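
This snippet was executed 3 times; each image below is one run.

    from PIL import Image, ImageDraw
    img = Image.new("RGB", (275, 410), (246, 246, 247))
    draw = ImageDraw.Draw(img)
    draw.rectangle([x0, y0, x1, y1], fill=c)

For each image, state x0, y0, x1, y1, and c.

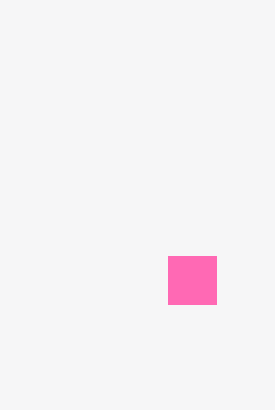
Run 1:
x0 = 168
y0 = 256
x1 = 216
y1 = 304
c = 'hotpink'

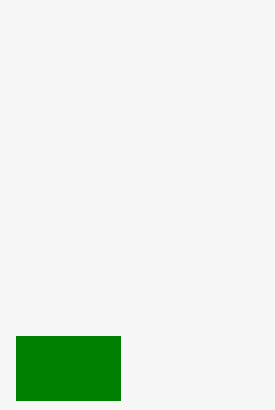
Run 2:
x0 = 16, y0 = 336, x1 = 120, y1 = 400, c = 'green'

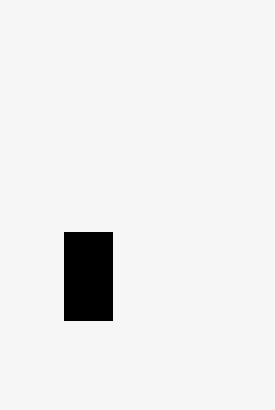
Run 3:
x0 = 64; y0 = 232; x1 = 112; y1 = 320; c = 'black'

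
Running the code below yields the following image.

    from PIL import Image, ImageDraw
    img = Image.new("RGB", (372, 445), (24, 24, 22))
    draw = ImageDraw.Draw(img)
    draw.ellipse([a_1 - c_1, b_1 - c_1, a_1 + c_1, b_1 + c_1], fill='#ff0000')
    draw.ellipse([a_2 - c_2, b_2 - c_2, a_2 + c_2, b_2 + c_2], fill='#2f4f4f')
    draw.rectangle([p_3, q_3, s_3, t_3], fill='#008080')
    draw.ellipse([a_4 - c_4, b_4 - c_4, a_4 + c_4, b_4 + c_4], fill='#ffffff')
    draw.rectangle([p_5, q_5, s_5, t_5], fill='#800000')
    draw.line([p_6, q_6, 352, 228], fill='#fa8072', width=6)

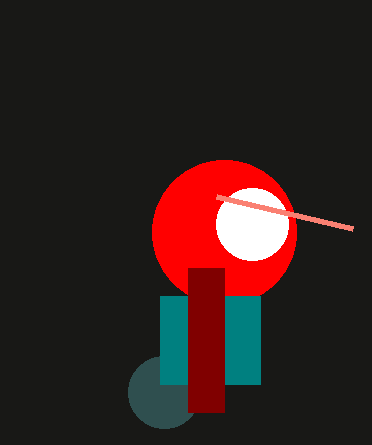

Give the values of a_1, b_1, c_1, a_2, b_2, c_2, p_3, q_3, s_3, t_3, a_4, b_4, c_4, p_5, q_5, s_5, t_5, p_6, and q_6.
a_1 = 224
b_1 = 232
c_1 = 72
a_2 = 164
b_2 = 392
c_2 = 36
p_3 = 160
q_3 = 296
s_3 = 260
t_3 = 384
a_4 = 252
b_4 = 224
c_4 = 36
p_5 = 188
q_5 = 268
s_5 = 224
t_5 = 412
p_6 = 216
q_6 = 196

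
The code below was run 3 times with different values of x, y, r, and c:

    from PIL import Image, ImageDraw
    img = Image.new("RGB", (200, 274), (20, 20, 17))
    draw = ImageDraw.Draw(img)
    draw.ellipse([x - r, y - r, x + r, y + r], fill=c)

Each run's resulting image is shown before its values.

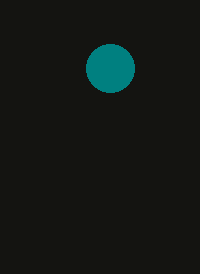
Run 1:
x = 110
y = 68
r = 24
c = 'teal'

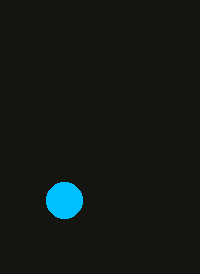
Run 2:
x = 64; y = 200; r = 18; c = 'deepskyblue'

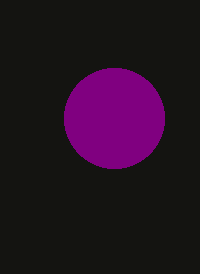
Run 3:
x = 114, y = 118, r = 50, c = 'purple'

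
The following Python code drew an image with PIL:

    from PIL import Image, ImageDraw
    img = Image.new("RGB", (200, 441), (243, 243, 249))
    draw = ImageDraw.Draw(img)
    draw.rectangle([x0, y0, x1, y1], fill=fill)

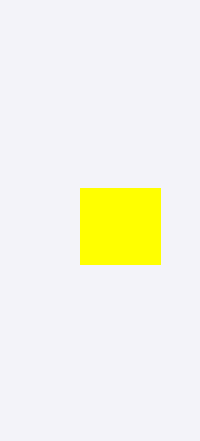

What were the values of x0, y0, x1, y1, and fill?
x0 = 80; y0 = 188; x1 = 160; y1 = 264; fill = 'yellow'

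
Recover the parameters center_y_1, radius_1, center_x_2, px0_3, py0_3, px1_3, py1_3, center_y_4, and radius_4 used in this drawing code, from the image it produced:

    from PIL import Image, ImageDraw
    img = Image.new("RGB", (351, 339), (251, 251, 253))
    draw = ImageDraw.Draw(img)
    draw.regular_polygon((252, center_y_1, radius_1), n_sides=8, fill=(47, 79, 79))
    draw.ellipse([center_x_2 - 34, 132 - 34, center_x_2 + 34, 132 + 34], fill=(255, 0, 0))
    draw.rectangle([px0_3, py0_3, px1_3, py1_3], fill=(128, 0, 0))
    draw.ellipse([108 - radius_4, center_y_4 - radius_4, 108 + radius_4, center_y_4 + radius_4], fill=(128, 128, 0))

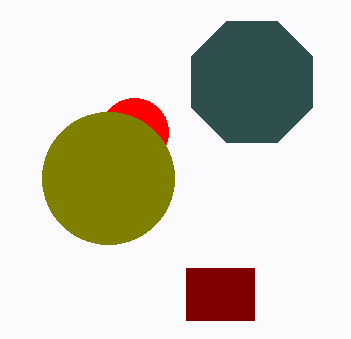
center_y_1 = 82
radius_1 = 66
center_x_2 = 134
px0_3 = 186
py0_3 = 268
px1_3 = 254
py1_3 = 320
center_y_4 = 178
radius_4 = 66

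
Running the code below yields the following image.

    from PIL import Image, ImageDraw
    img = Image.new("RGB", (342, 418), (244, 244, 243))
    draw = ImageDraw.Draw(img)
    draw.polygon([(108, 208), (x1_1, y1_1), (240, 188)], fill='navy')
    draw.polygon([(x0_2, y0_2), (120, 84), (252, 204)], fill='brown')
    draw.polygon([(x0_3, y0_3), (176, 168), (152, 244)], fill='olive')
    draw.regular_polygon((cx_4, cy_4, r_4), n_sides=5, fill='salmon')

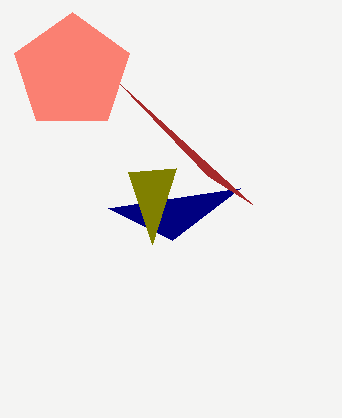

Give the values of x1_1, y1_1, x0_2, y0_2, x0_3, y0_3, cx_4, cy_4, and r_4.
x1_1 = 172, y1_1 = 240, x0_2 = 208, y0_2 = 176, x0_3 = 128, y0_3 = 172, cx_4 = 72, cy_4 = 72, r_4 = 60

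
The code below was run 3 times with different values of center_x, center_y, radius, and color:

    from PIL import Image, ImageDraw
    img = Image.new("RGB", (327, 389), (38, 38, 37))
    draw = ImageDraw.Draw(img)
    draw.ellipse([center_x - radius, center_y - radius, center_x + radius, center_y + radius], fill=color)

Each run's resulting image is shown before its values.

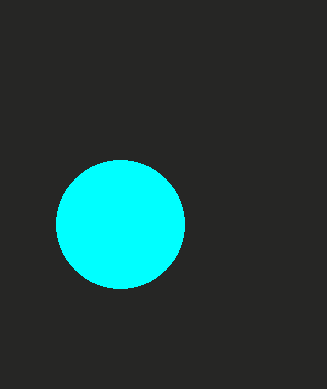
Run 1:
center_x = 120, center_y = 224, radius = 64, color = 'cyan'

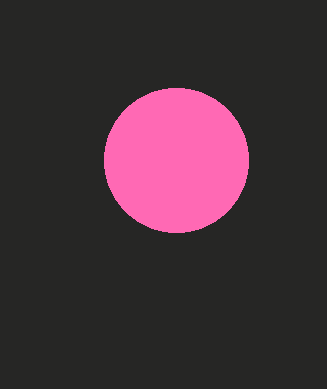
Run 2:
center_x = 176
center_y = 160
radius = 72
color = 'hotpink'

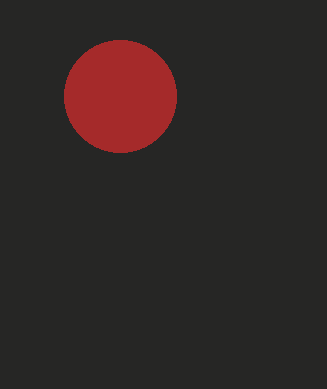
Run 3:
center_x = 120; center_y = 96; radius = 56; color = 'brown'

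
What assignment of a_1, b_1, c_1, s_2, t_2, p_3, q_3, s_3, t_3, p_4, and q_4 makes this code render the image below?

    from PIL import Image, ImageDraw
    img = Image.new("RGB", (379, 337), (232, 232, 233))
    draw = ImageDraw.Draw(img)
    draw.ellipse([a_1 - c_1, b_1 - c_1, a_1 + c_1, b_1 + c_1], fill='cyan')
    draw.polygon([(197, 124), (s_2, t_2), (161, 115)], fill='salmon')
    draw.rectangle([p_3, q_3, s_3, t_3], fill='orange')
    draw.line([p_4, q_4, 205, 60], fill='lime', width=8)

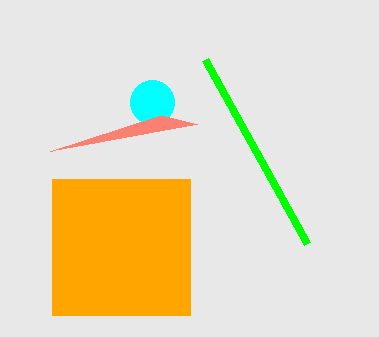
a_1 = 152
b_1 = 102
c_1 = 22
s_2 = 50
t_2 = 151
p_3 = 52
q_3 = 179
s_3 = 190
t_3 = 315
p_4 = 307
q_4 = 244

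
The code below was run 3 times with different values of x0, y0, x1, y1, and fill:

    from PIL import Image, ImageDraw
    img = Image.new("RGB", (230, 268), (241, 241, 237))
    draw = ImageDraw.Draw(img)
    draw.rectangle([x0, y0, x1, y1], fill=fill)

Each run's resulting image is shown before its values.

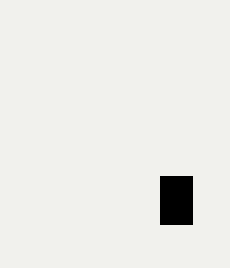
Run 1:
x0 = 160; y0 = 176; x1 = 192; y1 = 224; fill = 'black'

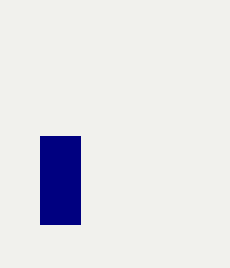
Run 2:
x0 = 40
y0 = 136
x1 = 80
y1 = 224
fill = 'navy'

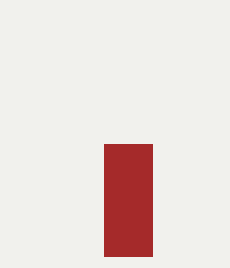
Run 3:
x0 = 104, y0 = 144, x1 = 152, y1 = 256, fill = 'brown'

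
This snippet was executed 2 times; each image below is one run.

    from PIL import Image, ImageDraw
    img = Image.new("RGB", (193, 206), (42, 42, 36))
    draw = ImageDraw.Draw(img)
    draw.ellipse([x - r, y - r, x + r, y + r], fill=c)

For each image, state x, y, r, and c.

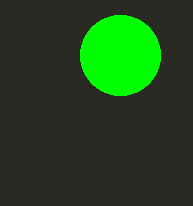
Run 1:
x = 120
y = 55
r = 40
c = 'lime'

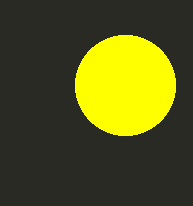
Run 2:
x = 125; y = 85; r = 50; c = 'yellow'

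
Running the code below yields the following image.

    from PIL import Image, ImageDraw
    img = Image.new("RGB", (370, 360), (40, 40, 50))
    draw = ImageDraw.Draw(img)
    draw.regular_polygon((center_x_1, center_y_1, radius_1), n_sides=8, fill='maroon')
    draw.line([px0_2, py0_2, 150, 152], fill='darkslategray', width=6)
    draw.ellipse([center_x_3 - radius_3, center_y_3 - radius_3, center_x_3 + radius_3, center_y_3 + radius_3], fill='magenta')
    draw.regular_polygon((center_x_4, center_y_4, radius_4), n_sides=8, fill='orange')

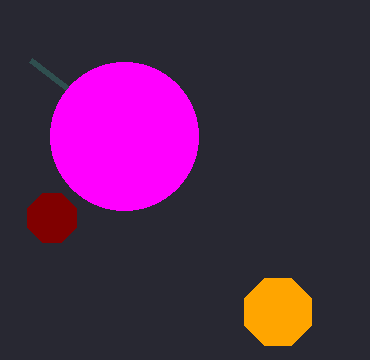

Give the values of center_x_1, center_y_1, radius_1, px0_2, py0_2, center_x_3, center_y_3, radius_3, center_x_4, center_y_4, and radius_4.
center_x_1 = 52, center_y_1 = 218, radius_1 = 26, px0_2 = 30, py0_2 = 60, center_x_3 = 124, center_y_3 = 136, radius_3 = 74, center_x_4 = 278, center_y_4 = 312, radius_4 = 36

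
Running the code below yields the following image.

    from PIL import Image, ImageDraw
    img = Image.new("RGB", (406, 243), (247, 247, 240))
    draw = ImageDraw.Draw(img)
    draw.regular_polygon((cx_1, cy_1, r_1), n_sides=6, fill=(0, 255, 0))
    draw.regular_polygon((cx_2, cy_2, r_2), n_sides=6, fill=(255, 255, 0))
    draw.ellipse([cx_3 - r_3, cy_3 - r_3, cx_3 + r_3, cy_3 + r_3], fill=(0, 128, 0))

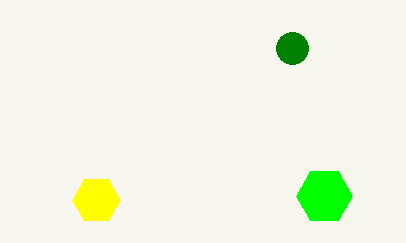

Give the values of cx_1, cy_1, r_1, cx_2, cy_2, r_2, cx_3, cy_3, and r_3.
cx_1 = 324
cy_1 = 196
r_1 = 28
cx_2 = 96
cy_2 = 200
r_2 = 24
cx_3 = 292
cy_3 = 48
r_3 = 16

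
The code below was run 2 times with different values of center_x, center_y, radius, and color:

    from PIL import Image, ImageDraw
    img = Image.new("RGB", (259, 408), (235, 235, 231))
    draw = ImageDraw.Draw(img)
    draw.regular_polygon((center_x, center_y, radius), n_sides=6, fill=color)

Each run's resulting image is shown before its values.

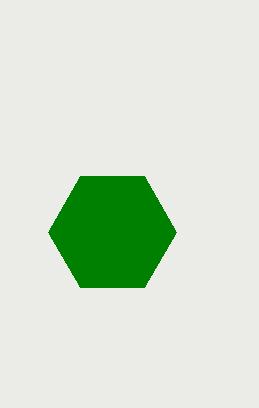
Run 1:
center_x = 112, center_y = 232, radius = 64, color = 'green'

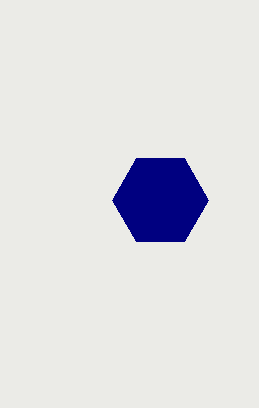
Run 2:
center_x = 160; center_y = 200; radius = 48; color = 'navy'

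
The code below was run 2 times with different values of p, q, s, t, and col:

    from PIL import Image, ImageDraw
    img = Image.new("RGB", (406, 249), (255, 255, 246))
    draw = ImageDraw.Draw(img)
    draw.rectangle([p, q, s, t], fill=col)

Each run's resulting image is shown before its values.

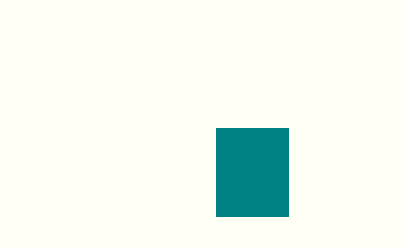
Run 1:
p = 216; q = 128; s = 288; t = 216; col = 'teal'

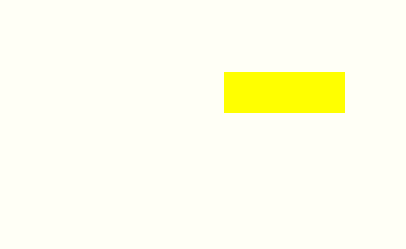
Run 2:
p = 224
q = 72
s = 344
t = 112
col = 'yellow'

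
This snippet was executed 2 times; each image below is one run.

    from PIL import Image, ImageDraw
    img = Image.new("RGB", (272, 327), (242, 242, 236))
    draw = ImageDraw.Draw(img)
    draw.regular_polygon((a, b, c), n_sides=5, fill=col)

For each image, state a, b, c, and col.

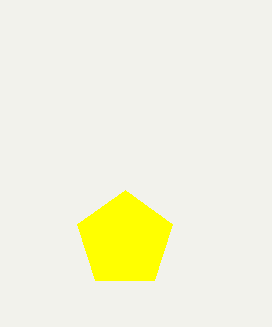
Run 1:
a = 125
b = 240
c = 50
col = 'yellow'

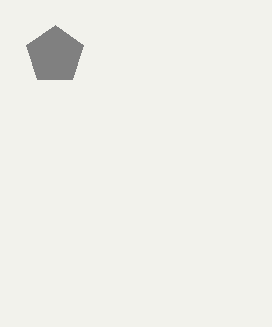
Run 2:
a = 55; b = 55; c = 30; col = 'gray'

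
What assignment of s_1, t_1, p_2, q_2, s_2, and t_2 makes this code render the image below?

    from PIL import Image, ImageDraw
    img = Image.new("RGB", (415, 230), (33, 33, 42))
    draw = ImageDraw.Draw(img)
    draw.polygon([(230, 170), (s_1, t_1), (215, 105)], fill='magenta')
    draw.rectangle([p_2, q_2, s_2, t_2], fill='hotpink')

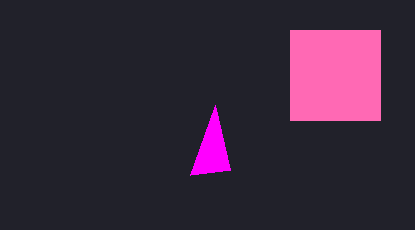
s_1 = 190, t_1 = 175, p_2 = 290, q_2 = 30, s_2 = 380, t_2 = 120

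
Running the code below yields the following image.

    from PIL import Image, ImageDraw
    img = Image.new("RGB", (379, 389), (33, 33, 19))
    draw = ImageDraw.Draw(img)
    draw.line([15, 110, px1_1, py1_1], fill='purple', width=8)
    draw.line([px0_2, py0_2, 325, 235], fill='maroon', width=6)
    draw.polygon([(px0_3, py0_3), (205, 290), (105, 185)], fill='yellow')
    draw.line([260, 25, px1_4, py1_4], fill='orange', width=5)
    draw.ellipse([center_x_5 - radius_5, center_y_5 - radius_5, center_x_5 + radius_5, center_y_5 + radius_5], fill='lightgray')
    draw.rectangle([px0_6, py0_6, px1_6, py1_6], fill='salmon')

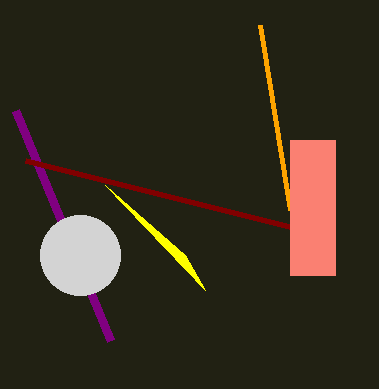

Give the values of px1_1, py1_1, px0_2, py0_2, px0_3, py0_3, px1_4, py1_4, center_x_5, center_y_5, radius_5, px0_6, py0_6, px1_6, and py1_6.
px1_1 = 110
py1_1 = 340
px0_2 = 25
py0_2 = 160
px0_3 = 185
py0_3 = 255
px1_4 = 290
py1_4 = 210
center_x_5 = 80
center_y_5 = 255
radius_5 = 40
px0_6 = 290
py0_6 = 140
px1_6 = 335
py1_6 = 275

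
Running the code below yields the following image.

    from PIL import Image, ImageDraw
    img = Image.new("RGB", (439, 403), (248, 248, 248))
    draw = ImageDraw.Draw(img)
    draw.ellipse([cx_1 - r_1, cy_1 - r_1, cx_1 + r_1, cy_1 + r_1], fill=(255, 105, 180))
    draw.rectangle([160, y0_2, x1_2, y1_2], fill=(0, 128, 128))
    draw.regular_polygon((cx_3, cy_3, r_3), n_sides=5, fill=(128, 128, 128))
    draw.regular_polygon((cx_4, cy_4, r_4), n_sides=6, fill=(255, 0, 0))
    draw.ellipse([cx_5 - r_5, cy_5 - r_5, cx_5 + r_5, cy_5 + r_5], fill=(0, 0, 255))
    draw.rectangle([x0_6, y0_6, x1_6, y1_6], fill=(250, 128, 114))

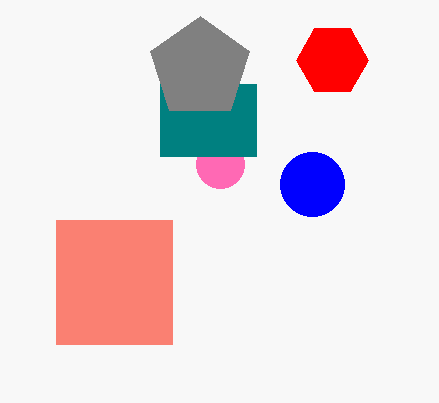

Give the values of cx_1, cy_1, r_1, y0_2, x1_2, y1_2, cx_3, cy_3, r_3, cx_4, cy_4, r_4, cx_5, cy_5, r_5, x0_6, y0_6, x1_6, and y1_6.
cx_1 = 220
cy_1 = 164
r_1 = 24
y0_2 = 84
x1_2 = 256
y1_2 = 156
cx_3 = 200
cy_3 = 68
r_3 = 52
cx_4 = 332
cy_4 = 60
r_4 = 36
cx_5 = 312
cy_5 = 184
r_5 = 32
x0_6 = 56
y0_6 = 220
x1_6 = 172
y1_6 = 344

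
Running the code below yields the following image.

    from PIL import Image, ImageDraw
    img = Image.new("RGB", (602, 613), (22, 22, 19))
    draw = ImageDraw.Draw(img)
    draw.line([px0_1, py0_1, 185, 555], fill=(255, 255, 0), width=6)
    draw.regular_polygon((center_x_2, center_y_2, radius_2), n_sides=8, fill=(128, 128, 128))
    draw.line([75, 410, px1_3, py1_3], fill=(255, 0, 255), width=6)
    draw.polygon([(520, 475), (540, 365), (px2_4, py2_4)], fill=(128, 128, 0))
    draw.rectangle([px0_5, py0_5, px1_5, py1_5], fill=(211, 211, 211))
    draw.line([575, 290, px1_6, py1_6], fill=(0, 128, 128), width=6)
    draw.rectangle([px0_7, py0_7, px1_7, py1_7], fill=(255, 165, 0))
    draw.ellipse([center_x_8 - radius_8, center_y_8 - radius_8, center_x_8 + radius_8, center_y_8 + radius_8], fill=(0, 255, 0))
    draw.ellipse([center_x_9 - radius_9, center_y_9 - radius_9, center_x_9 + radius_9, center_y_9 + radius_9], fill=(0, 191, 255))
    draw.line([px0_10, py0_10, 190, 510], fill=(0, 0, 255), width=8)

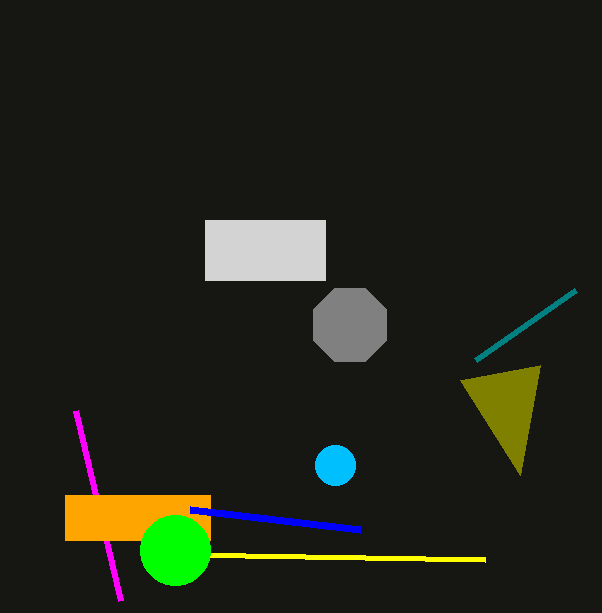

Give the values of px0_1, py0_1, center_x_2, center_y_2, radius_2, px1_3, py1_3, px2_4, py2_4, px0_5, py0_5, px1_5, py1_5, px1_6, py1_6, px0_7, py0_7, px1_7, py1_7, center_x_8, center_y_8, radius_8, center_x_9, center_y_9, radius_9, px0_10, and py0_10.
px0_1 = 485; py0_1 = 560; center_x_2 = 350; center_y_2 = 325; radius_2 = 40; px1_3 = 120; py1_3 = 600; px2_4 = 460; py2_4 = 380; px0_5 = 205; py0_5 = 220; px1_5 = 325; py1_5 = 280; px1_6 = 475; py1_6 = 360; px0_7 = 65; py0_7 = 495; px1_7 = 210; py1_7 = 540; center_x_8 = 175; center_y_8 = 550; radius_8 = 35; center_x_9 = 335; center_y_9 = 465; radius_9 = 20; px0_10 = 360; py0_10 = 530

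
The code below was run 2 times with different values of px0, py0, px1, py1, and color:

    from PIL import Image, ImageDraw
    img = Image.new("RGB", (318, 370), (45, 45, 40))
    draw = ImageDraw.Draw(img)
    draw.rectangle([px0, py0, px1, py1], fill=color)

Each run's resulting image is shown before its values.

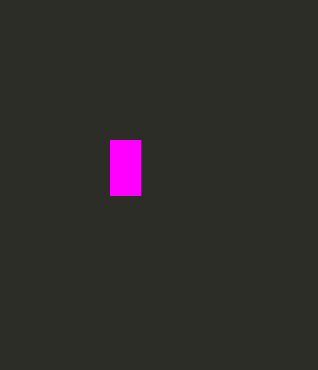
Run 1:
px0 = 110, py0 = 140, px1 = 140, py1 = 195, color = 'magenta'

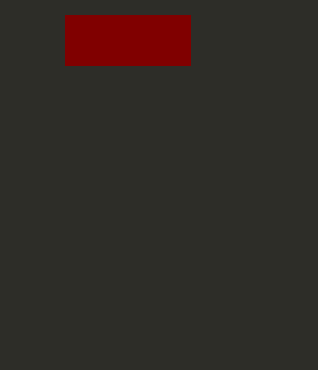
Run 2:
px0 = 65; py0 = 15; px1 = 190; py1 = 65; color = 'maroon'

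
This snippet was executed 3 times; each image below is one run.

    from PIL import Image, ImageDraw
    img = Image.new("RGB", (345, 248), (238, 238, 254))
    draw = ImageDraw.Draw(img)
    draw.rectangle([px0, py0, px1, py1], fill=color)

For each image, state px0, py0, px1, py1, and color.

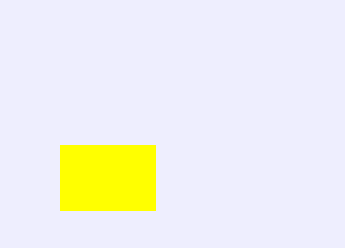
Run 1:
px0 = 60; py0 = 145; px1 = 155; py1 = 210; color = 'yellow'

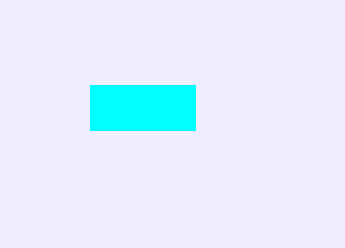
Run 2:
px0 = 90, py0 = 85, px1 = 195, py1 = 130, color = 'cyan'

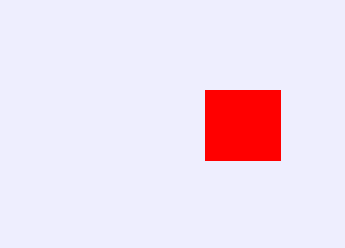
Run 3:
px0 = 205, py0 = 90, px1 = 280, py1 = 160, color = 'red'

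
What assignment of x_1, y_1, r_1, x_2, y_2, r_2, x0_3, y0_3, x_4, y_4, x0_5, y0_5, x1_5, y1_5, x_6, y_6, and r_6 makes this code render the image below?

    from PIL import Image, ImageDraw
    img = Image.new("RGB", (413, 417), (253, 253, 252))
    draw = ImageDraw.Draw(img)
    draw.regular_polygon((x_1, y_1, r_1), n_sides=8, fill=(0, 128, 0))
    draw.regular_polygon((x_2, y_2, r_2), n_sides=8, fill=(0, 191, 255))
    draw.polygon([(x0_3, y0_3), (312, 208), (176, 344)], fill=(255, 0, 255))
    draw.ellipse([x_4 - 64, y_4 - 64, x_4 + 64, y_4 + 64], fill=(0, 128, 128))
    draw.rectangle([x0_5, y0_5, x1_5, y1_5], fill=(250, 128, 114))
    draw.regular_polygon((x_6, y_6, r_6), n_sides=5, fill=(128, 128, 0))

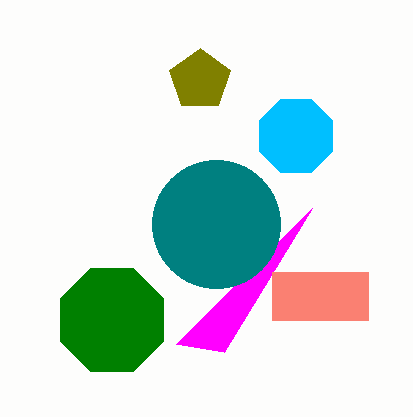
x_1 = 112, y_1 = 320, r_1 = 56, x_2 = 296, y_2 = 136, r_2 = 40, x0_3 = 224, y0_3 = 352, x_4 = 216, y_4 = 224, x0_5 = 272, y0_5 = 272, x1_5 = 368, y1_5 = 320, x_6 = 200, y_6 = 80, r_6 = 32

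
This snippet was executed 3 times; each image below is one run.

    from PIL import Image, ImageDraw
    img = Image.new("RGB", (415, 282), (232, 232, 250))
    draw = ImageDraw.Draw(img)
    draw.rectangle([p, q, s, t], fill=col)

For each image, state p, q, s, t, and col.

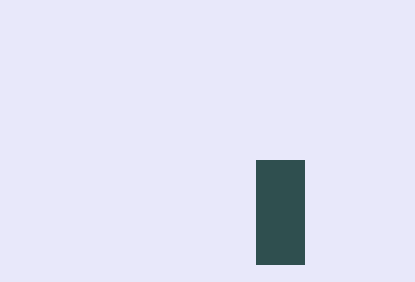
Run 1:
p = 256
q = 160
s = 304
t = 264
col = 'darkslategray'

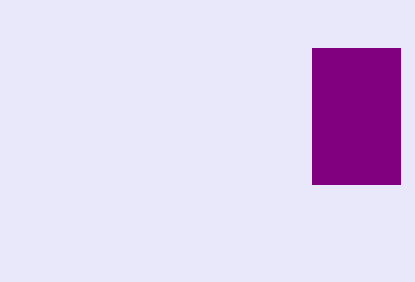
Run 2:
p = 312; q = 48; s = 400; t = 184; col = 'purple'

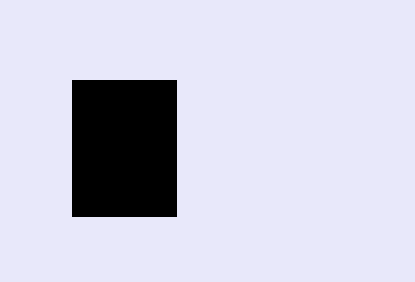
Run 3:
p = 72
q = 80
s = 176
t = 216
col = 'black'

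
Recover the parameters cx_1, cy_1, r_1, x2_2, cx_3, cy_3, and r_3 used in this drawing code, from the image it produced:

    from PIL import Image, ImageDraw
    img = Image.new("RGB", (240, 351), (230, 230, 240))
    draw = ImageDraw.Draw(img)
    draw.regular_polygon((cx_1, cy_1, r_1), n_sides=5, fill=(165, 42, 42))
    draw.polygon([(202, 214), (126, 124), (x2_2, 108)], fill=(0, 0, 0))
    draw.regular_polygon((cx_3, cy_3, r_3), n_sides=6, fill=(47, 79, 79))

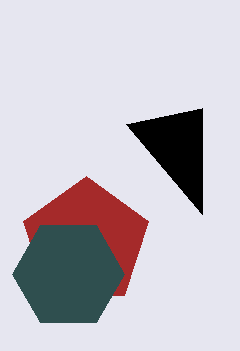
cx_1 = 86, cy_1 = 242, r_1 = 66, x2_2 = 202, cx_3 = 68, cy_3 = 274, r_3 = 56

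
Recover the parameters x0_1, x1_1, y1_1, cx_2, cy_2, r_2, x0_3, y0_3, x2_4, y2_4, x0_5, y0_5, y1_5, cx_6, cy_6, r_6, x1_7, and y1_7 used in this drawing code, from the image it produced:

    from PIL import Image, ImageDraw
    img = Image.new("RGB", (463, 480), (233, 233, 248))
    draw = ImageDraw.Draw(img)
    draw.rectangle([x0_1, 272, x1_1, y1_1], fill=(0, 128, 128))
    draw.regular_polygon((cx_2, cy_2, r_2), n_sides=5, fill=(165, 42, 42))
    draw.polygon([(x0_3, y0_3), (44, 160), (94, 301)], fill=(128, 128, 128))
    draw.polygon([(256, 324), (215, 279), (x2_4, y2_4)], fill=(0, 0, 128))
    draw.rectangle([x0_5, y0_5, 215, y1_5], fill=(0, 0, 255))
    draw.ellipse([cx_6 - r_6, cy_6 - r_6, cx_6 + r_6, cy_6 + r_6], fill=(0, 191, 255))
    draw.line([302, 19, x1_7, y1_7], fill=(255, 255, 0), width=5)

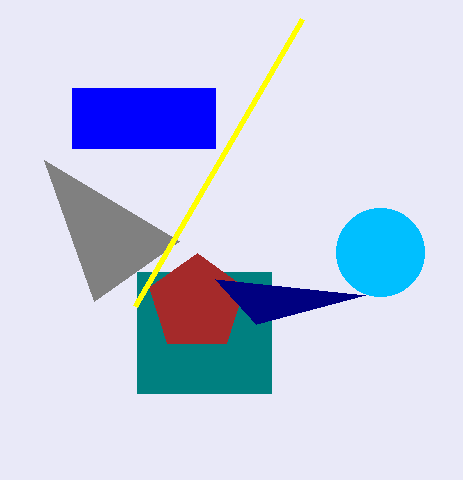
x0_1 = 137
x1_1 = 271
y1_1 = 393
cx_2 = 197
cy_2 = 303
r_2 = 50
x0_3 = 179
y0_3 = 241
x2_4 = 365
y2_4 = 295
x0_5 = 72
y0_5 = 88
y1_5 = 148
cx_6 = 380
cy_6 = 252
r_6 = 44
x1_7 = 135
y1_7 = 306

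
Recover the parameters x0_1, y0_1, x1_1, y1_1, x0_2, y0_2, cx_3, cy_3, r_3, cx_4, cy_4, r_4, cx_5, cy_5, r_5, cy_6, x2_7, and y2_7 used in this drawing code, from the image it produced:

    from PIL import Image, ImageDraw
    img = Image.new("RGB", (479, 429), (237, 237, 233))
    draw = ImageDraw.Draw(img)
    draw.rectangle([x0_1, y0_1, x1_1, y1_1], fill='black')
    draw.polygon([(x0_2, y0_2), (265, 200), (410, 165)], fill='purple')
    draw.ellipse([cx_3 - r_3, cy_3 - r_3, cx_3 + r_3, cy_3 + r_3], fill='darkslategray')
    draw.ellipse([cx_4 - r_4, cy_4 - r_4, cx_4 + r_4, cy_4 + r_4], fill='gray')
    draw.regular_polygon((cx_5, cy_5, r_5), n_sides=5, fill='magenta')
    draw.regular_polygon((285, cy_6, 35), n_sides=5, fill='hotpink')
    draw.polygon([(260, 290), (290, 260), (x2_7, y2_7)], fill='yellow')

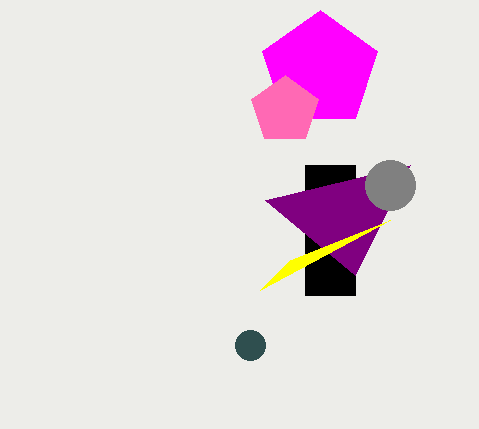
x0_1 = 305
y0_1 = 165
x1_1 = 355
y1_1 = 295
x0_2 = 355
y0_2 = 275
cx_3 = 250
cy_3 = 345
r_3 = 15
cx_4 = 390
cy_4 = 185
r_4 = 25
cx_5 = 320
cy_5 = 70
r_5 = 60
cy_6 = 110
x2_7 = 390
y2_7 = 220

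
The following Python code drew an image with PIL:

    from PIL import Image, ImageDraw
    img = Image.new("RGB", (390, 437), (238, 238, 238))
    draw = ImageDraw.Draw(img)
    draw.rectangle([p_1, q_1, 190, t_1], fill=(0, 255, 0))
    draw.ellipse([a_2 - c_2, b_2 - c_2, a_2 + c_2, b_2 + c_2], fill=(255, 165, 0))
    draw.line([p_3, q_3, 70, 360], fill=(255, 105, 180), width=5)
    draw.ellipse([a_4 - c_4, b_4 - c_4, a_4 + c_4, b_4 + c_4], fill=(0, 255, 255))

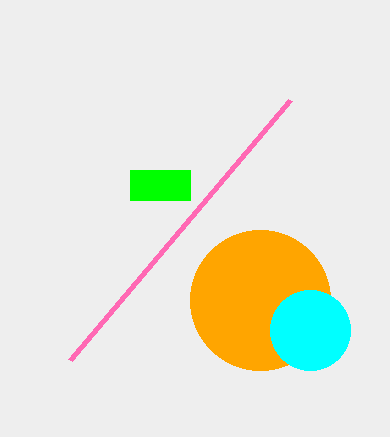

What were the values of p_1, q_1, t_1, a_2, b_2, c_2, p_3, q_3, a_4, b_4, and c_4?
p_1 = 130, q_1 = 170, t_1 = 200, a_2 = 260, b_2 = 300, c_2 = 70, p_3 = 290, q_3 = 100, a_4 = 310, b_4 = 330, c_4 = 40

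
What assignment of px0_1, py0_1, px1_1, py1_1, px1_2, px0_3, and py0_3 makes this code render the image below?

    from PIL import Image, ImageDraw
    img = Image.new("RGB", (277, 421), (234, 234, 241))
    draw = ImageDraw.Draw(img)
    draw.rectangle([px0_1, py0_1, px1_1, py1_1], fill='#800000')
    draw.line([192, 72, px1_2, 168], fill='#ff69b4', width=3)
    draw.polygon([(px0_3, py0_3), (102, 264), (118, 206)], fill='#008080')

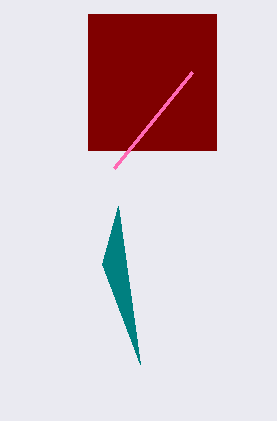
px0_1 = 88, py0_1 = 14, px1_1 = 216, py1_1 = 150, px1_2 = 114, px0_3 = 140, py0_3 = 364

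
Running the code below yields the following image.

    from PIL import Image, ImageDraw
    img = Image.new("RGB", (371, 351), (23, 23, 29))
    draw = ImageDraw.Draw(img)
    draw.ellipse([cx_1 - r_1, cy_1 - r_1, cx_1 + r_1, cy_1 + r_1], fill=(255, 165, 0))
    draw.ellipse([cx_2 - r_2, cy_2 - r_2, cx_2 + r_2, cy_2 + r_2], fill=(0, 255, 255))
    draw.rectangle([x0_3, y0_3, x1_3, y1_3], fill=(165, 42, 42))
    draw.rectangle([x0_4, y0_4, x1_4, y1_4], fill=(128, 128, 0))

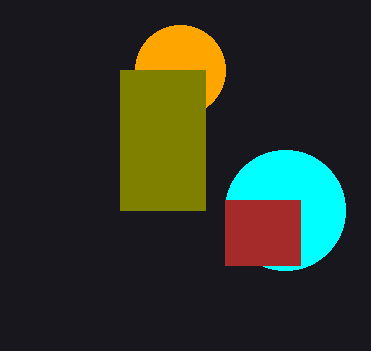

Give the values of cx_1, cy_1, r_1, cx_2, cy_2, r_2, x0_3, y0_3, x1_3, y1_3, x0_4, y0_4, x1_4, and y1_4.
cx_1 = 180; cy_1 = 70; r_1 = 45; cx_2 = 285; cy_2 = 210; r_2 = 60; x0_3 = 225; y0_3 = 200; x1_3 = 300; y1_3 = 265; x0_4 = 120; y0_4 = 70; x1_4 = 205; y1_4 = 210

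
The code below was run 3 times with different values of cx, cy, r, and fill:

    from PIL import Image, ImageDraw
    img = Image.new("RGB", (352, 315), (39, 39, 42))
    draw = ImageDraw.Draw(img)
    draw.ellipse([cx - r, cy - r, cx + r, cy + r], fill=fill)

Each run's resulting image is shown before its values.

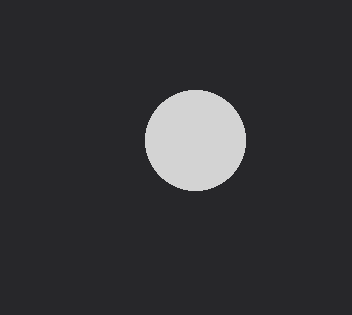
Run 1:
cx = 195
cy = 140
r = 50
fill = 'lightgray'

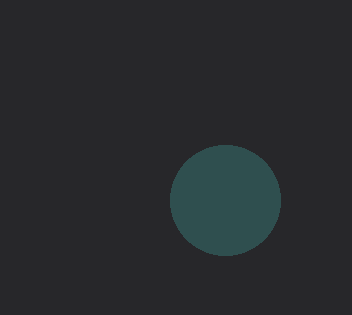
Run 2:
cx = 225, cy = 200, r = 55, fill = 'darkslategray'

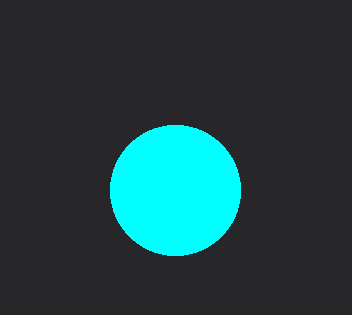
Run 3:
cx = 175, cy = 190, r = 65, fill = 'cyan'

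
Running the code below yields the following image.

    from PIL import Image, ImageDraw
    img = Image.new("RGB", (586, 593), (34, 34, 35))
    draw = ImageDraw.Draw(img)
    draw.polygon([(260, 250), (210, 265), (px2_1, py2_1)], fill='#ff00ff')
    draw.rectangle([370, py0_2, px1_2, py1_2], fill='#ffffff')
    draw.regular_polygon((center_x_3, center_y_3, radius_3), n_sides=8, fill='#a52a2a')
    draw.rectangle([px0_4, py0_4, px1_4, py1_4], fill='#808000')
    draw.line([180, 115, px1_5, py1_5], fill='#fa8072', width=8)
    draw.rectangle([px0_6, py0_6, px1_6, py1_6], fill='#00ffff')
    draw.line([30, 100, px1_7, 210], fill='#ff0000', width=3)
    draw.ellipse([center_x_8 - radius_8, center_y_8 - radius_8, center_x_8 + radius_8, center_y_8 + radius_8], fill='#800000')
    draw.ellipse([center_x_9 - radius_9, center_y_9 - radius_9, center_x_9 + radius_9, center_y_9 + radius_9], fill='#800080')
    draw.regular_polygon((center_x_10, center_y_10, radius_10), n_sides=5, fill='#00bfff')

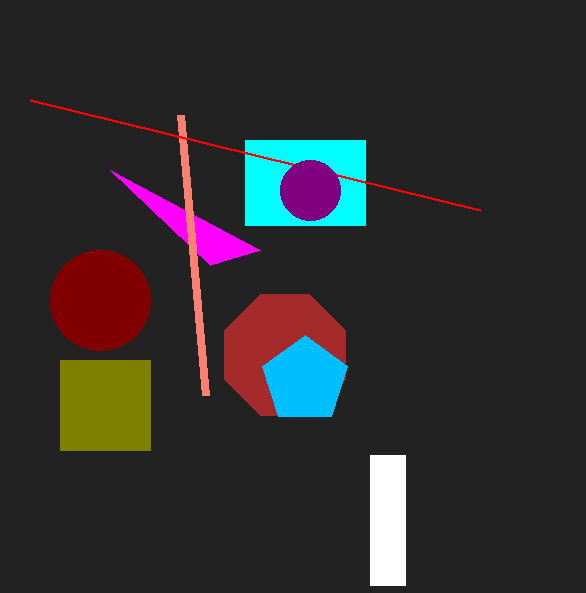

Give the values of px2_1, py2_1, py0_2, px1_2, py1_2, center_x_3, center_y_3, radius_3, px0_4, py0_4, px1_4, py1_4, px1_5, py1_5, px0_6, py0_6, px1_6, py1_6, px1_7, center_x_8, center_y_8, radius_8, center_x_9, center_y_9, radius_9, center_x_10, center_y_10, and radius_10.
px2_1 = 110; py2_1 = 170; py0_2 = 455; px1_2 = 405; py1_2 = 585; center_x_3 = 285; center_y_3 = 355; radius_3 = 65; px0_4 = 60; py0_4 = 360; px1_4 = 150; py1_4 = 450; px1_5 = 205; py1_5 = 395; px0_6 = 245; py0_6 = 140; px1_6 = 365; py1_6 = 225; px1_7 = 480; center_x_8 = 100; center_y_8 = 300; radius_8 = 50; center_x_9 = 310; center_y_9 = 190; radius_9 = 30; center_x_10 = 305; center_y_10 = 380; radius_10 = 45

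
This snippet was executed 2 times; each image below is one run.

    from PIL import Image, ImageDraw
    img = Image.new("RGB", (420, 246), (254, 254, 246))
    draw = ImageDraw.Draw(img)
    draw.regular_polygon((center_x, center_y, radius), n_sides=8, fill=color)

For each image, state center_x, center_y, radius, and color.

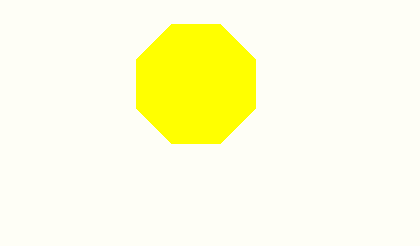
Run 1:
center_x = 196; center_y = 84; radius = 64; color = 'yellow'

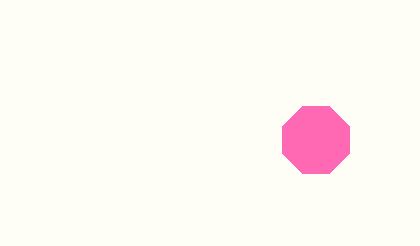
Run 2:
center_x = 316, center_y = 140, radius = 36, color = 'hotpink'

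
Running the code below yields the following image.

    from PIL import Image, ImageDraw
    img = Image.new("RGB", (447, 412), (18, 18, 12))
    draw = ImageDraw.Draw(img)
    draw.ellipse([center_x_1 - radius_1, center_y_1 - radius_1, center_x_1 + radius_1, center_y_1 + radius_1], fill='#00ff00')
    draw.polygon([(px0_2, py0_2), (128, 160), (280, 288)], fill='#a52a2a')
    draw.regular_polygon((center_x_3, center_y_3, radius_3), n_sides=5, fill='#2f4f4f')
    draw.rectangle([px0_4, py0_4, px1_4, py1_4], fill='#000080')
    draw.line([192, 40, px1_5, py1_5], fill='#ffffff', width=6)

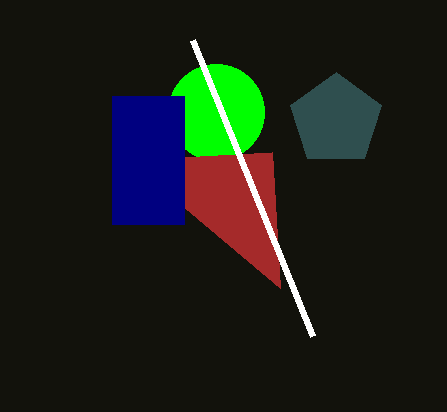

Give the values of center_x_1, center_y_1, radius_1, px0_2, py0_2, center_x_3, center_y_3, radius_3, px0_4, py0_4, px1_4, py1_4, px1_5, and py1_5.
center_x_1 = 216; center_y_1 = 112; radius_1 = 48; px0_2 = 272; py0_2 = 152; center_x_3 = 336; center_y_3 = 120; radius_3 = 48; px0_4 = 112; py0_4 = 96; px1_4 = 184; py1_4 = 224; px1_5 = 312; py1_5 = 336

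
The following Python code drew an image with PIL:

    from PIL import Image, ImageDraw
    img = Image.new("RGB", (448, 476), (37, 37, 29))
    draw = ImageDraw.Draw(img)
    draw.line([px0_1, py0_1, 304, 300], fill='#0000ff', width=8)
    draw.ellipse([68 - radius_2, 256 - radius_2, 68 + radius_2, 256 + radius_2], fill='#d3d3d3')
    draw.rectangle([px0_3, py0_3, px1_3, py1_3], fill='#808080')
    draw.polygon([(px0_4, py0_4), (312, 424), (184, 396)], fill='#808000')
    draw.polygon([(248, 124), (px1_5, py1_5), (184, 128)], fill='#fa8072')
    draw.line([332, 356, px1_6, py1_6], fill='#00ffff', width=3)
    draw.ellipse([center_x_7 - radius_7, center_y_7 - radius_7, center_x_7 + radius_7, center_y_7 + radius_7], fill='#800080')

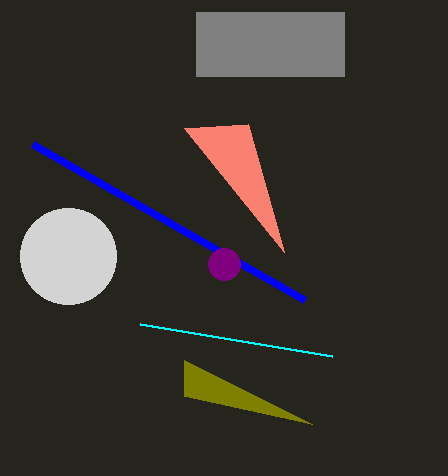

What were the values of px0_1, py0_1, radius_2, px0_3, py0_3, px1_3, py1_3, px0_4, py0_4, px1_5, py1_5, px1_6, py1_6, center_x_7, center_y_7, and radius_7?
px0_1 = 32; py0_1 = 144; radius_2 = 48; px0_3 = 196; py0_3 = 12; px1_3 = 344; py1_3 = 76; px0_4 = 184; py0_4 = 360; px1_5 = 284; py1_5 = 252; px1_6 = 140; py1_6 = 324; center_x_7 = 224; center_y_7 = 264; radius_7 = 16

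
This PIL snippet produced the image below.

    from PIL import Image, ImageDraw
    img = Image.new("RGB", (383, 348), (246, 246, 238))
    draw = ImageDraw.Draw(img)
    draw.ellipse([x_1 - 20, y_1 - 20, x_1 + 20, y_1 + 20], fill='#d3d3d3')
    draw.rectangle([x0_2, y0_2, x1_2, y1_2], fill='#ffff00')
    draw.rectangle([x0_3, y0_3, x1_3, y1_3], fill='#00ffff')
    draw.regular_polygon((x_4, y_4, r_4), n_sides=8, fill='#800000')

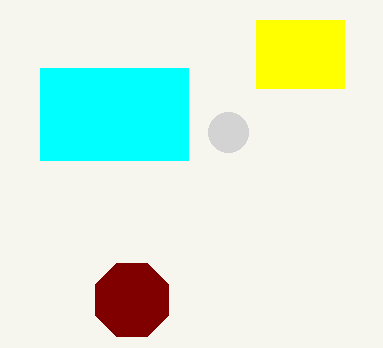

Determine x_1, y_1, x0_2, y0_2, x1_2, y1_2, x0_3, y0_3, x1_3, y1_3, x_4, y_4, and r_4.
x_1 = 228
y_1 = 132
x0_2 = 256
y0_2 = 20
x1_2 = 344
y1_2 = 88
x0_3 = 40
y0_3 = 68
x1_3 = 188
y1_3 = 160
x_4 = 132
y_4 = 300
r_4 = 40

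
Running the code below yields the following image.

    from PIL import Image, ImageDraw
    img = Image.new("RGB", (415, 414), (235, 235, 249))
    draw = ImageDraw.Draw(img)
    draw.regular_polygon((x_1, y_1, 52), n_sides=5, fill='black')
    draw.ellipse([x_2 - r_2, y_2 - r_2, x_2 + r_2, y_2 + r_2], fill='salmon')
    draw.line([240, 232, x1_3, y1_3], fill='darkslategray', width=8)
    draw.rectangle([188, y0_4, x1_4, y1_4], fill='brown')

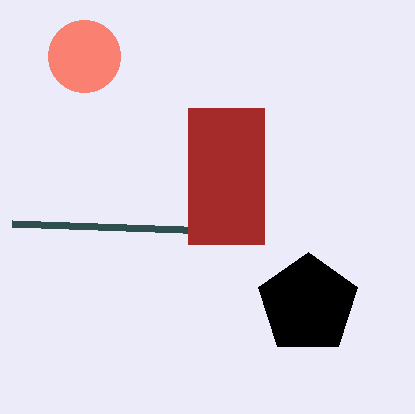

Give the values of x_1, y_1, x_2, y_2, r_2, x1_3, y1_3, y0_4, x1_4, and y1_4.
x_1 = 308; y_1 = 304; x_2 = 84; y_2 = 56; r_2 = 36; x1_3 = 12; y1_3 = 224; y0_4 = 108; x1_4 = 264; y1_4 = 244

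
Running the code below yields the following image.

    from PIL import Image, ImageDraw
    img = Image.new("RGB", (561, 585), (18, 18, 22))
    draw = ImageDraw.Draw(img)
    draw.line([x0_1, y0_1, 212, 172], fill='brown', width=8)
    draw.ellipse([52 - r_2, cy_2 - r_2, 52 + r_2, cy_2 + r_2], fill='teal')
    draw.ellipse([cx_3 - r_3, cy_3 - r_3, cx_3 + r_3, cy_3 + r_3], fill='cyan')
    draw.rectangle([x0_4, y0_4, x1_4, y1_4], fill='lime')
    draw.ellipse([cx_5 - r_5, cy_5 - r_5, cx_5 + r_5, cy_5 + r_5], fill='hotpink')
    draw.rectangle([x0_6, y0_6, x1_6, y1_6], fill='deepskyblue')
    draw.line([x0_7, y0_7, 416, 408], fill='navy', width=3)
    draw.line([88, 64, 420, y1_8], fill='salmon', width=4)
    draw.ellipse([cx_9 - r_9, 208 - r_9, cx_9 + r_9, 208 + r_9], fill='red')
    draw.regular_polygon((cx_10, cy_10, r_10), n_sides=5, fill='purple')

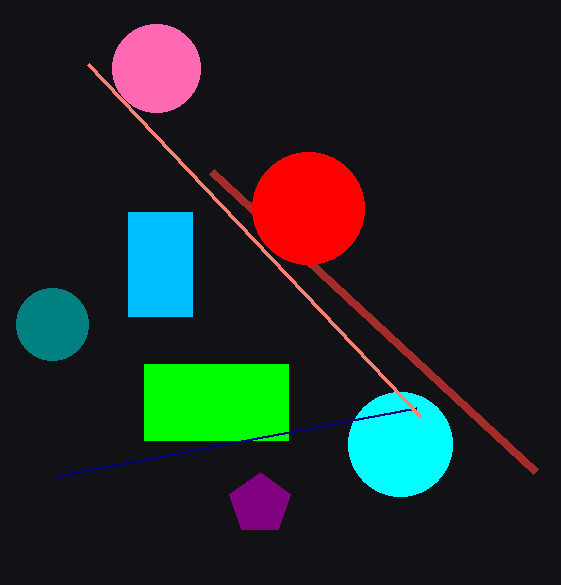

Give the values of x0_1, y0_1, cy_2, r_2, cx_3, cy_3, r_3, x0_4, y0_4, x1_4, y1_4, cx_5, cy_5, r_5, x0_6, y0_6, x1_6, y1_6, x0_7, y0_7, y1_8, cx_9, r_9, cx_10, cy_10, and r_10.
x0_1 = 536; y0_1 = 472; cy_2 = 324; r_2 = 36; cx_3 = 400; cy_3 = 444; r_3 = 52; x0_4 = 144; y0_4 = 364; x1_4 = 288; y1_4 = 440; cx_5 = 156; cy_5 = 68; r_5 = 44; x0_6 = 128; y0_6 = 212; x1_6 = 192; y1_6 = 316; x0_7 = 56; y0_7 = 476; y1_8 = 416; cx_9 = 308; r_9 = 56; cx_10 = 260; cy_10 = 504; r_10 = 32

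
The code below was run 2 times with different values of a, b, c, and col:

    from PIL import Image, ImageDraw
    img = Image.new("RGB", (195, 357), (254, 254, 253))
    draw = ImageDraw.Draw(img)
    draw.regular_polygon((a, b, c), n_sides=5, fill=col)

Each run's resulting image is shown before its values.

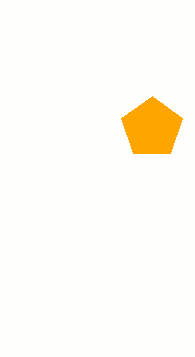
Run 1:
a = 152, b = 128, c = 32, col = 'orange'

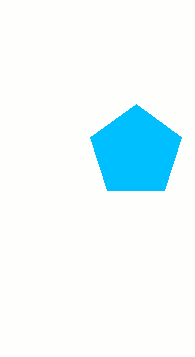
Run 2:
a = 136, b = 152, c = 48, col = 'deepskyblue'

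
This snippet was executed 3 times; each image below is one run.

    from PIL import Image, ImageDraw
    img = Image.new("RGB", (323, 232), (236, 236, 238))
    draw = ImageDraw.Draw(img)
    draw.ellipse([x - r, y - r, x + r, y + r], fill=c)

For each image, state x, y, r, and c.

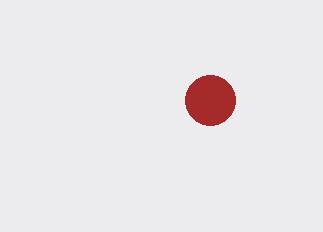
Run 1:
x = 210; y = 100; r = 25; c = 'brown'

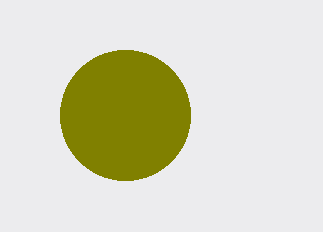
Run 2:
x = 125; y = 115; r = 65; c = 'olive'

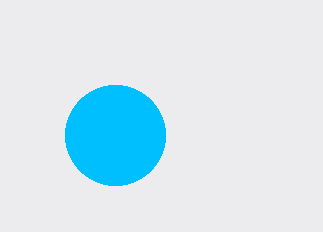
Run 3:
x = 115; y = 135; r = 50; c = 'deepskyblue'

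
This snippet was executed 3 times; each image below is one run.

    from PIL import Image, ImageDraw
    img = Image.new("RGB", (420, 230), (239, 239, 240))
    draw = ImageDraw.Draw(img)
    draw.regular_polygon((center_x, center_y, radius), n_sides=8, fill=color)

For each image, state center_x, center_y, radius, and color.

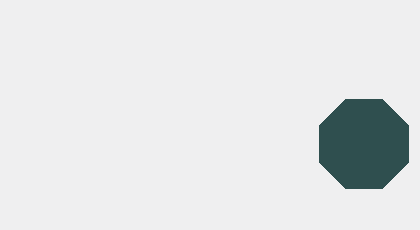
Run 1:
center_x = 364, center_y = 144, radius = 48, color = 'darkslategray'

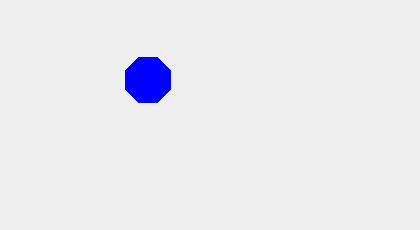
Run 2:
center_x = 148
center_y = 80
radius = 24
color = 'blue'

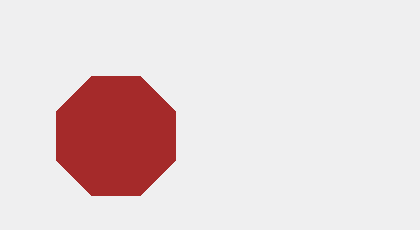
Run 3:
center_x = 116; center_y = 136; radius = 64; color = 'brown'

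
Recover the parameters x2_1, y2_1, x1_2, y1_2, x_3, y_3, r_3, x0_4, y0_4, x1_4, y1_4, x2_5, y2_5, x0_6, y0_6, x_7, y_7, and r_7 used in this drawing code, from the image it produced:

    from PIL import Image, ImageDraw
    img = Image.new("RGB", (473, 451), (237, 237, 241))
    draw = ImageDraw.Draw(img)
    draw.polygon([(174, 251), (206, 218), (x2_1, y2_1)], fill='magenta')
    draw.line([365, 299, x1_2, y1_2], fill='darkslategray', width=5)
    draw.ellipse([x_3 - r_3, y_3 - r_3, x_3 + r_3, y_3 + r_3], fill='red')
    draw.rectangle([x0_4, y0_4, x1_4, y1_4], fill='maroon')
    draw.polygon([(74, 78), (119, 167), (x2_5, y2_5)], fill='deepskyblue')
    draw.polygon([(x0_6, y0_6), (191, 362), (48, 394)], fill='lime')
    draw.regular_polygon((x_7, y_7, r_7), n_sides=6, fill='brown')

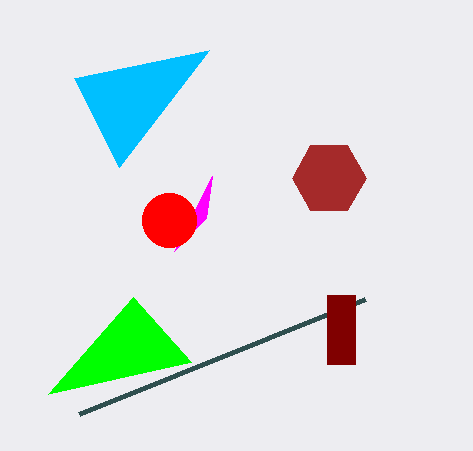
x2_1 = 212
y2_1 = 176
x1_2 = 79
y1_2 = 414
x_3 = 169
y_3 = 220
r_3 = 27
x0_4 = 327
y0_4 = 295
x1_4 = 355
y1_4 = 364
x2_5 = 209
y2_5 = 50
x0_6 = 133
y0_6 = 297
x_7 = 329
y_7 = 178
r_7 = 37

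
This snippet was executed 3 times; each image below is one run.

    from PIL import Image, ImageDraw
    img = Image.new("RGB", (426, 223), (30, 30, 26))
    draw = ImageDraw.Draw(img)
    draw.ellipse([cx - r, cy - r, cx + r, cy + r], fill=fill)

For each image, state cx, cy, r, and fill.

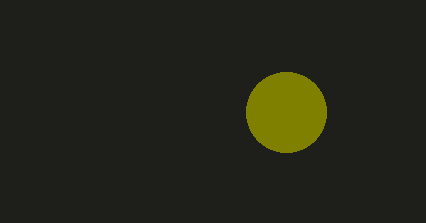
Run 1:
cx = 286; cy = 112; r = 40; fill = 'olive'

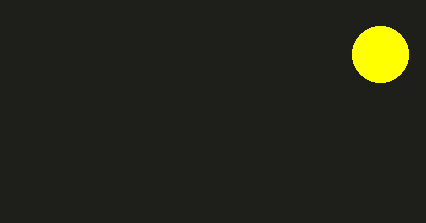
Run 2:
cx = 380; cy = 54; r = 28; fill = 'yellow'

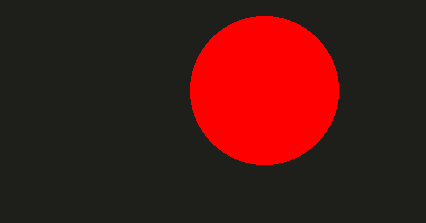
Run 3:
cx = 264, cy = 90, r = 74, fill = 'red'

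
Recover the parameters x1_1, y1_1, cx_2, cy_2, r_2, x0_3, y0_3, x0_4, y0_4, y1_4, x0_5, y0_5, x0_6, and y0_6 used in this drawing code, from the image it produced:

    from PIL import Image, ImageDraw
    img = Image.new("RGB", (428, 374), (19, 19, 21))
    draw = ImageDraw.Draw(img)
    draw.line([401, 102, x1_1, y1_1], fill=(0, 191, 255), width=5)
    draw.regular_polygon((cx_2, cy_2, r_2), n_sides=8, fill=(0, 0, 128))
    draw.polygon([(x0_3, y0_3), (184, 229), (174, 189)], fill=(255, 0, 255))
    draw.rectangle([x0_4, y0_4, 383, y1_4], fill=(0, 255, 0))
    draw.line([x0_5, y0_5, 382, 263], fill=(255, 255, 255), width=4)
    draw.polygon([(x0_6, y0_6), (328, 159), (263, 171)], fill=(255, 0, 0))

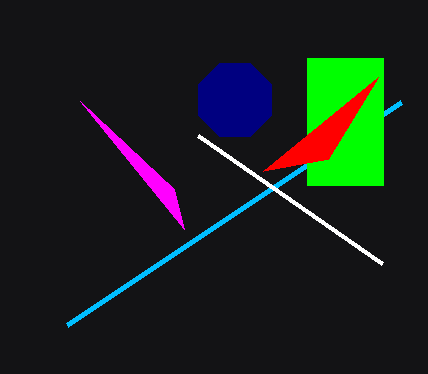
x1_1 = 67
y1_1 = 325
cx_2 = 235
cy_2 = 100
r_2 = 40
x0_3 = 80
y0_3 = 101
x0_4 = 307
y0_4 = 58
y1_4 = 185
x0_5 = 198
y0_5 = 135
x0_6 = 378
y0_6 = 77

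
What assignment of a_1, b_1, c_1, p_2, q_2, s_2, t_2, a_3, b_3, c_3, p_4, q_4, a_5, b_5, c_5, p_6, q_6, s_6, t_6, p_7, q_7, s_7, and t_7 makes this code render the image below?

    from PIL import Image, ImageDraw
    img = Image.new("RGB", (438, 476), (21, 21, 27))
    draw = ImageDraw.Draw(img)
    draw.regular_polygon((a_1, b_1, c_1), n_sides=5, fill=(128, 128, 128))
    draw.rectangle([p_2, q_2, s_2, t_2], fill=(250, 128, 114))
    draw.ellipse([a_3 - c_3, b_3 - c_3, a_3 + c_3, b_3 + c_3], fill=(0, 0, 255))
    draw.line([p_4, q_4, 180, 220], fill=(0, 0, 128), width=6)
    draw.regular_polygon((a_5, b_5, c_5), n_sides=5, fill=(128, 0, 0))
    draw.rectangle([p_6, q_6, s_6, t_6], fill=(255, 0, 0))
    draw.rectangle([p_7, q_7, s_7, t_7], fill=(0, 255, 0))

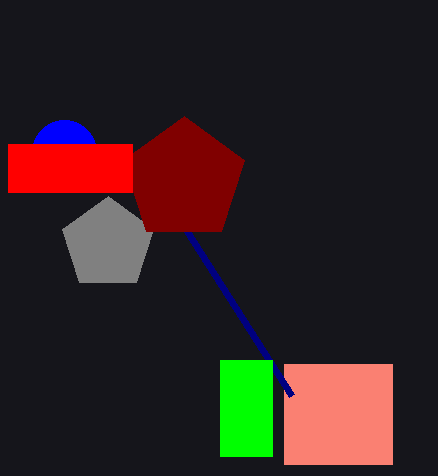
a_1 = 108, b_1 = 244, c_1 = 48, p_2 = 284, q_2 = 364, s_2 = 392, t_2 = 464, a_3 = 64, b_3 = 152, c_3 = 32, p_4 = 292, q_4 = 396, a_5 = 184, b_5 = 180, c_5 = 64, p_6 = 8, q_6 = 144, s_6 = 132, t_6 = 192, p_7 = 220, q_7 = 360, s_7 = 272, t_7 = 456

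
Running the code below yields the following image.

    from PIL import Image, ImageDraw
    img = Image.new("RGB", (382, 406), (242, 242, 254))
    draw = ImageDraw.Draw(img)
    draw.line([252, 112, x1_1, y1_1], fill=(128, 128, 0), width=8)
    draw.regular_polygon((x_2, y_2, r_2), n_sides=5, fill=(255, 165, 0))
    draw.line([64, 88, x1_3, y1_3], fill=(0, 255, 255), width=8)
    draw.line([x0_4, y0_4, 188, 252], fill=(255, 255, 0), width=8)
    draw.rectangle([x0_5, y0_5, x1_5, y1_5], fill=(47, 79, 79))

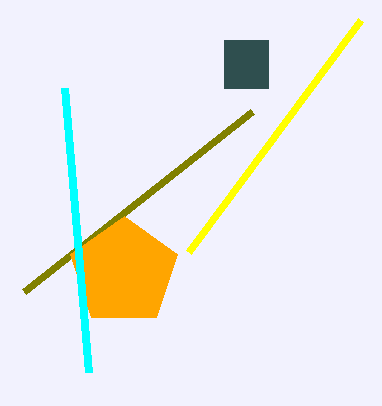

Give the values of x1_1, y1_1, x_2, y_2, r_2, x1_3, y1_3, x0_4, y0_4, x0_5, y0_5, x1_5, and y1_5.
x1_1 = 24; y1_1 = 292; x_2 = 124; y_2 = 272; r_2 = 56; x1_3 = 88; y1_3 = 372; x0_4 = 360; y0_4 = 20; x0_5 = 224; y0_5 = 40; x1_5 = 268; y1_5 = 88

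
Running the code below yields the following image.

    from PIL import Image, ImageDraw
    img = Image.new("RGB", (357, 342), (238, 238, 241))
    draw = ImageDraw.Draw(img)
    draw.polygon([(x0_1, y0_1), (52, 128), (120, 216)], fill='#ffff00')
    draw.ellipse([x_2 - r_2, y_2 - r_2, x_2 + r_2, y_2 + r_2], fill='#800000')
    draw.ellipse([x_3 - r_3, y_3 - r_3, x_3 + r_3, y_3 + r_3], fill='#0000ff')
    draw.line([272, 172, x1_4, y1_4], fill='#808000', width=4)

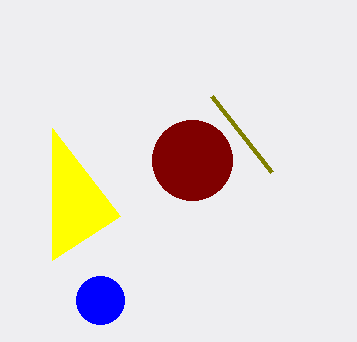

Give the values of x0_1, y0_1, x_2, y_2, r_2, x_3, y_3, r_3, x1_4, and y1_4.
x0_1 = 52, y0_1 = 260, x_2 = 192, y_2 = 160, r_2 = 40, x_3 = 100, y_3 = 300, r_3 = 24, x1_4 = 212, y1_4 = 96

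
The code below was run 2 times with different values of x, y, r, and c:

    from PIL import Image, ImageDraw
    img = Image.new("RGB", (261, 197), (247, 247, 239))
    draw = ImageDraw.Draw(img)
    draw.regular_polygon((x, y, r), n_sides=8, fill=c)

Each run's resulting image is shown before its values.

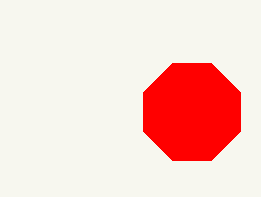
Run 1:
x = 192
y = 112
r = 52
c = 'red'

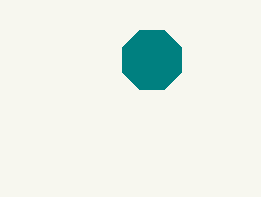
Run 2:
x = 152; y = 60; r = 32; c = 'teal'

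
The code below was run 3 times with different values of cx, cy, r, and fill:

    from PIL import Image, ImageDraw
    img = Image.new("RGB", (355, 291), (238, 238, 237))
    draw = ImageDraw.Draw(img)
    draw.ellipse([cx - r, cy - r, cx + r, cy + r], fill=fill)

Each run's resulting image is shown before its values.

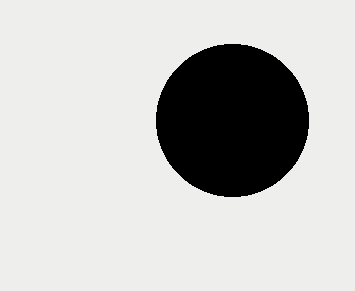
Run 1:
cx = 232; cy = 120; r = 76; fill = 'black'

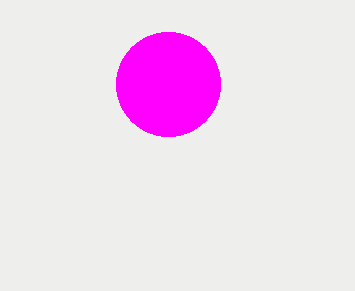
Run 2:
cx = 168
cy = 84
r = 52
fill = 'magenta'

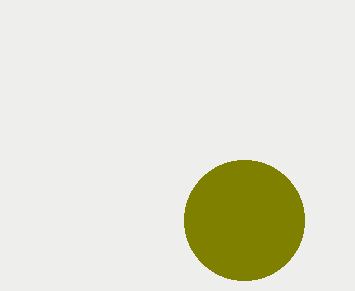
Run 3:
cx = 244
cy = 220
r = 60
fill = 'olive'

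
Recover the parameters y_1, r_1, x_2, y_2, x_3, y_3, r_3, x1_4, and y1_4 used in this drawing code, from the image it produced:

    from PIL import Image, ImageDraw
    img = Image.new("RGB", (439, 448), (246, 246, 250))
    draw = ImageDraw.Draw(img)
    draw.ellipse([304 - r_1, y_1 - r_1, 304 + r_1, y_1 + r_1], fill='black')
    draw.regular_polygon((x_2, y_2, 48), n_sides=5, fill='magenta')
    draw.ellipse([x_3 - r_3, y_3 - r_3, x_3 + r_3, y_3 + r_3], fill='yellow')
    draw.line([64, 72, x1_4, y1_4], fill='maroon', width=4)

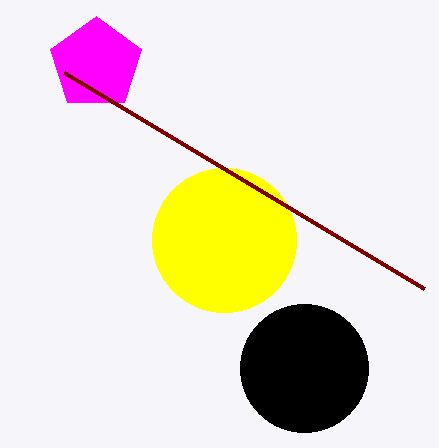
y_1 = 368; r_1 = 64; x_2 = 96; y_2 = 64; x_3 = 224; y_3 = 240; r_3 = 72; x1_4 = 424; y1_4 = 288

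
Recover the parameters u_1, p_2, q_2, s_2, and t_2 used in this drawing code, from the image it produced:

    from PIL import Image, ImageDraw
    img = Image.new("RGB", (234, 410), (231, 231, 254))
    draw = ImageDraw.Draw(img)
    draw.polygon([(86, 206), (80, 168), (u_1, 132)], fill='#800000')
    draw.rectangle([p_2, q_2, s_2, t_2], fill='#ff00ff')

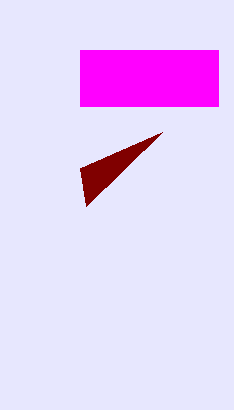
u_1 = 162, p_2 = 80, q_2 = 50, s_2 = 218, t_2 = 106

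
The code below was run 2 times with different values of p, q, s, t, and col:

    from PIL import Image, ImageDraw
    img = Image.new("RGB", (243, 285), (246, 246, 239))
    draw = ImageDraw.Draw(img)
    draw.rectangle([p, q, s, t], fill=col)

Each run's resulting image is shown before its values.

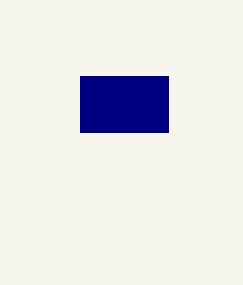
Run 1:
p = 80
q = 76
s = 168
t = 132
col = 'navy'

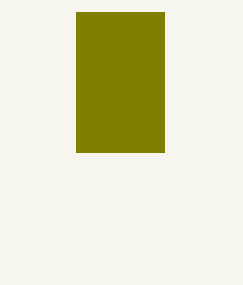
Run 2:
p = 76
q = 12
s = 164
t = 152
col = 'olive'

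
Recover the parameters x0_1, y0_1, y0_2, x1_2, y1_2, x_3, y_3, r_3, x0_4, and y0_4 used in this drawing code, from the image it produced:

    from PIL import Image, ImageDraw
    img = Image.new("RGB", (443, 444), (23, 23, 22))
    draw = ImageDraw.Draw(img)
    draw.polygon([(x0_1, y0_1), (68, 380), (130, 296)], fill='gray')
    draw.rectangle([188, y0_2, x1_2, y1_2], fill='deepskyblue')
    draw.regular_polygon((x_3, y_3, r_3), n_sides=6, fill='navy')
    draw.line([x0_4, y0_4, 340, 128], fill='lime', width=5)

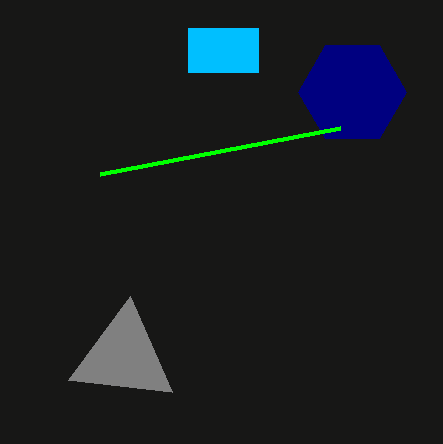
x0_1 = 172, y0_1 = 392, y0_2 = 28, x1_2 = 258, y1_2 = 72, x_3 = 352, y_3 = 92, r_3 = 54, x0_4 = 100, y0_4 = 174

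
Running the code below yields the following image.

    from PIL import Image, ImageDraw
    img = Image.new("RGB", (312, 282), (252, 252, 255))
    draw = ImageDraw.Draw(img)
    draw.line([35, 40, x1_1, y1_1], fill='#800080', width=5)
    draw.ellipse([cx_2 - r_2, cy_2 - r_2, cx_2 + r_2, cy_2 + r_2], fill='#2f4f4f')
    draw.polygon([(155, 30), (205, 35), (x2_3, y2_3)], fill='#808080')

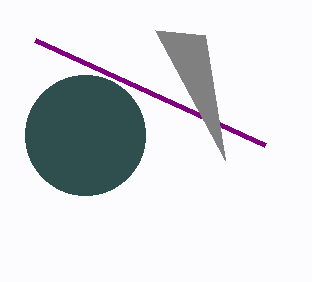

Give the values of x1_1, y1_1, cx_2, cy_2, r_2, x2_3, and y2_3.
x1_1 = 265; y1_1 = 145; cx_2 = 85; cy_2 = 135; r_2 = 60; x2_3 = 225; y2_3 = 160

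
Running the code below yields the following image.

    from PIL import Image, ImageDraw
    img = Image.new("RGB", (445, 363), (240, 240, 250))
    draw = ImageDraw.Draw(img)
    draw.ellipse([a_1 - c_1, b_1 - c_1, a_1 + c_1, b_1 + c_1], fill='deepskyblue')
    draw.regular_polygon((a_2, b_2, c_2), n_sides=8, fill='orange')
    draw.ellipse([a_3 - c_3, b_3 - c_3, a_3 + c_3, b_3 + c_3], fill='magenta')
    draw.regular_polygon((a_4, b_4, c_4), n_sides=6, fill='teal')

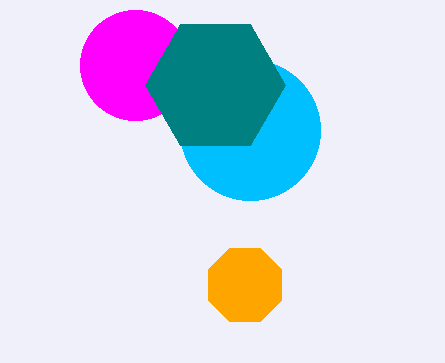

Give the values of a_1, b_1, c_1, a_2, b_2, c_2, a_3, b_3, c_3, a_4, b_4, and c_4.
a_1 = 250; b_1 = 130; c_1 = 70; a_2 = 245; b_2 = 285; c_2 = 40; a_3 = 135; b_3 = 65; c_3 = 55; a_4 = 215; b_4 = 85; c_4 = 70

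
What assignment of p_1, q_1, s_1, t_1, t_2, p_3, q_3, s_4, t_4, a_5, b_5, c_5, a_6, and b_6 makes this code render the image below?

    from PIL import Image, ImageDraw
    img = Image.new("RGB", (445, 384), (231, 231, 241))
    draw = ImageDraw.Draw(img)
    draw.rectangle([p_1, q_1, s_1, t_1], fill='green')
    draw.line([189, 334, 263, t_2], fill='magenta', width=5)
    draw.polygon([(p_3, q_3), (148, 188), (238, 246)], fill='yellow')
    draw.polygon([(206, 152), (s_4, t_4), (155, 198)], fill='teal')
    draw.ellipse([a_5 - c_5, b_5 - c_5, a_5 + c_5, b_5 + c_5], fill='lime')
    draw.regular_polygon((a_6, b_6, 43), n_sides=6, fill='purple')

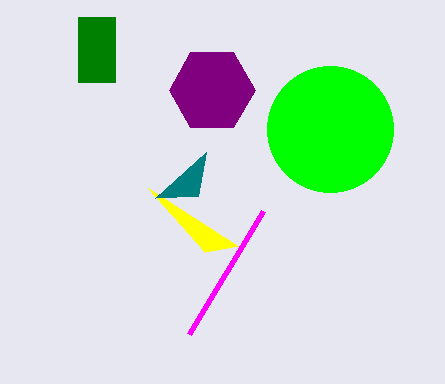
p_1 = 78; q_1 = 17; s_1 = 115; t_1 = 82; t_2 = 211; p_3 = 205; q_3 = 252; s_4 = 198; t_4 = 196; a_5 = 330; b_5 = 129; c_5 = 63; a_6 = 212; b_6 = 90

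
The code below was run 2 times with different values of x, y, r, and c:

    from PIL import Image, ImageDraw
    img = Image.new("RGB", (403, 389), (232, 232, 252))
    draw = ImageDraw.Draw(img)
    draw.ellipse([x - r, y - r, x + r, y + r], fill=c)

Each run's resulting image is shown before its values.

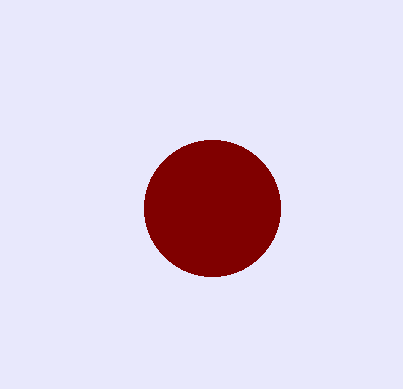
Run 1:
x = 212; y = 208; r = 68; c = 'maroon'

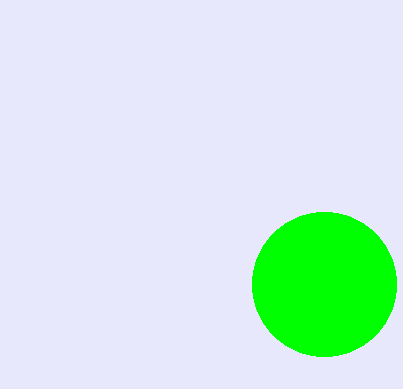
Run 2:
x = 324; y = 284; r = 72; c = 'lime'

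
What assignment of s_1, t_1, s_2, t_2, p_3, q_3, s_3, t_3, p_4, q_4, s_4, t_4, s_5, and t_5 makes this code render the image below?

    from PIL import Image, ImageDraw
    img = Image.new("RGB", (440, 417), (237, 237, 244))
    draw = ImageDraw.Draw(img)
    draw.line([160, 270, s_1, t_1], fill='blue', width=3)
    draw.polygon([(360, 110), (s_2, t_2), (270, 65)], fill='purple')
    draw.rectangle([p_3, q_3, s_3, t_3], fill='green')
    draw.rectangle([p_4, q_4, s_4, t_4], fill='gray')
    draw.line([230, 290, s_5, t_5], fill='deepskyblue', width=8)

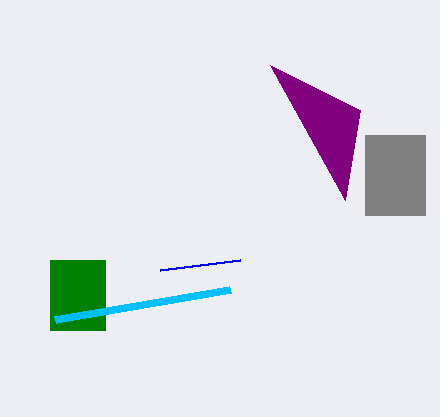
s_1 = 240
t_1 = 260
s_2 = 345
t_2 = 200
p_3 = 50
q_3 = 260
s_3 = 105
t_3 = 330
p_4 = 365
q_4 = 135
s_4 = 425
t_4 = 215
s_5 = 55
t_5 = 320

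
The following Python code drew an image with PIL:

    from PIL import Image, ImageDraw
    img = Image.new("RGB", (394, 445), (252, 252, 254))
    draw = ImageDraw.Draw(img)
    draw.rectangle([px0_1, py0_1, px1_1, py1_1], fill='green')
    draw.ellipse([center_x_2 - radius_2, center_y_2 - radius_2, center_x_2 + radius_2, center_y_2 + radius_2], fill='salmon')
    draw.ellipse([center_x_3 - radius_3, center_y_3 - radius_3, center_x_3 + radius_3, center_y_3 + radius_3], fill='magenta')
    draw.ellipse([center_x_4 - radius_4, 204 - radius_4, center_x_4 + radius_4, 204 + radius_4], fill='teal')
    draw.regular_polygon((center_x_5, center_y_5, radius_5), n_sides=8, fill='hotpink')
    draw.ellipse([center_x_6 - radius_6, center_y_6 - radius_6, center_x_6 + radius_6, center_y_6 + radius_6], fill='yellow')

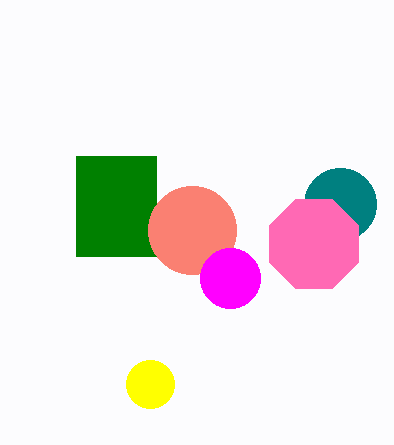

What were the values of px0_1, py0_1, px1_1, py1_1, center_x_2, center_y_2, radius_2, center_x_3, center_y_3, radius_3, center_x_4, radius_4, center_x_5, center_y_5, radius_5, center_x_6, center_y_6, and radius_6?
px0_1 = 76, py0_1 = 156, px1_1 = 156, py1_1 = 256, center_x_2 = 192, center_y_2 = 230, radius_2 = 44, center_x_3 = 230, center_y_3 = 278, radius_3 = 30, center_x_4 = 340, radius_4 = 36, center_x_5 = 314, center_y_5 = 244, radius_5 = 48, center_x_6 = 150, center_y_6 = 384, radius_6 = 24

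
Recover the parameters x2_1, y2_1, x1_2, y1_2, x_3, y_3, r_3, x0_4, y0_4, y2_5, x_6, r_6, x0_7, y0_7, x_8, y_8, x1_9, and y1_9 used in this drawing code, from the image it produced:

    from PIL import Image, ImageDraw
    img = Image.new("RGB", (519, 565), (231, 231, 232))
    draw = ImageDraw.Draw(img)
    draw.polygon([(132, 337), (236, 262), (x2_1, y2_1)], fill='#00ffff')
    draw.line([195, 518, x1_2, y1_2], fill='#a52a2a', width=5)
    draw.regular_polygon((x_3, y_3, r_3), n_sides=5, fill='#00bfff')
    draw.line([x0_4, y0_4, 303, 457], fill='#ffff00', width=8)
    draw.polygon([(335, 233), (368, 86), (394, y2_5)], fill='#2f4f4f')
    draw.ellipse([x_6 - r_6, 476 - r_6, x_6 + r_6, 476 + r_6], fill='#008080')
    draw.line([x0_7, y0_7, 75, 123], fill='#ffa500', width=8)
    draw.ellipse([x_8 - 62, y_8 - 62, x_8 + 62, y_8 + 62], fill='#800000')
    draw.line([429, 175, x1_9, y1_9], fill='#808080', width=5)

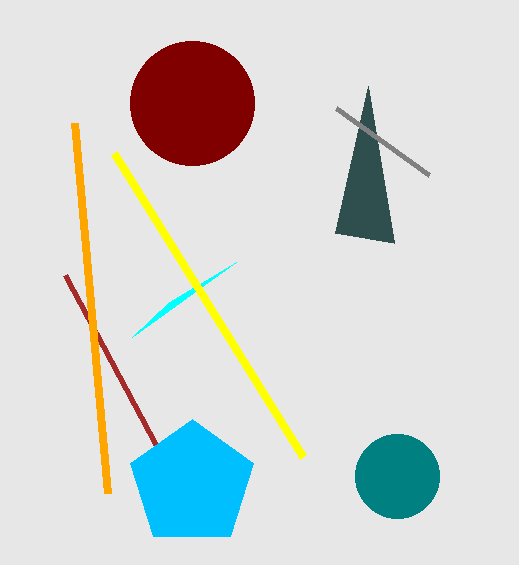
x2_1 = 169
y2_1 = 302
x1_2 = 65
y1_2 = 275
x_3 = 192
y_3 = 484
r_3 = 65
x0_4 = 114
y0_4 = 153
y2_5 = 243
x_6 = 397
r_6 = 42
x0_7 = 108
y0_7 = 493
x_8 = 192
y_8 = 103
x1_9 = 336
y1_9 = 108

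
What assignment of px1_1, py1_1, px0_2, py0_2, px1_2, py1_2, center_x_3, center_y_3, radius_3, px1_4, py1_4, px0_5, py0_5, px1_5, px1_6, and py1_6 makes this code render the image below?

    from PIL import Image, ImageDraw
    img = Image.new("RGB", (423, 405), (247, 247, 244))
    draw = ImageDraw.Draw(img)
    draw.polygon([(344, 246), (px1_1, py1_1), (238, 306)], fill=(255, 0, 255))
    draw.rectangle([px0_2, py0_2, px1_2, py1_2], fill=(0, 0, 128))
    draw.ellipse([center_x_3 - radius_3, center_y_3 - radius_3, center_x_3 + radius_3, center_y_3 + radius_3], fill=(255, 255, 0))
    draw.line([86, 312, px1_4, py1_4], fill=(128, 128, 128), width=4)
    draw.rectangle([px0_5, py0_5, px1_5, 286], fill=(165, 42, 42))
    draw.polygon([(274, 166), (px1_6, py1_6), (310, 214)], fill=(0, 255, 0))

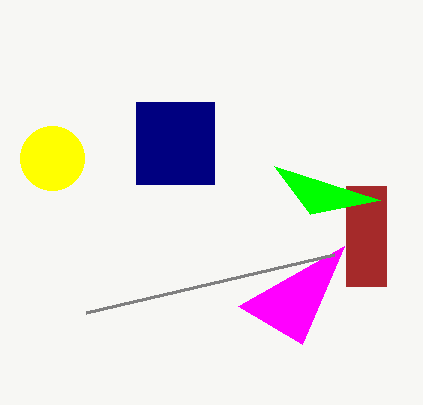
px1_1 = 302
py1_1 = 344
px0_2 = 136
py0_2 = 102
px1_2 = 214
py1_2 = 184
center_x_3 = 52
center_y_3 = 158
radius_3 = 32
px1_4 = 334
py1_4 = 254
px0_5 = 346
py0_5 = 186
px1_5 = 386
px1_6 = 380
py1_6 = 200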